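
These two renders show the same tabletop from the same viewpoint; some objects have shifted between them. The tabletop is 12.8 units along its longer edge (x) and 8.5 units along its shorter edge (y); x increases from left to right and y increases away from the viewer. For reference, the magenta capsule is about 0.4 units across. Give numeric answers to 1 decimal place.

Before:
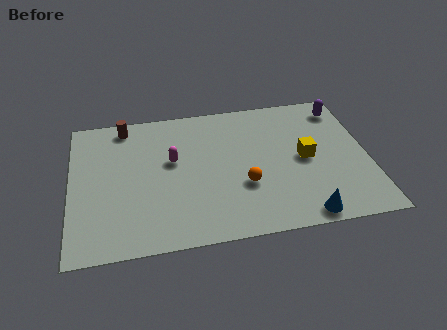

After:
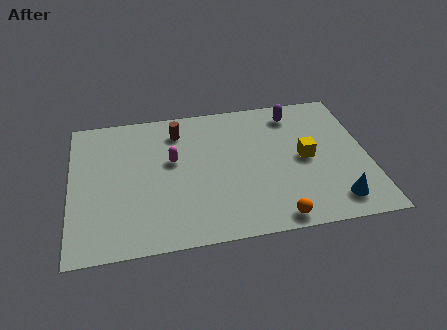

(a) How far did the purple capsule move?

2.1

The purple capsule was near (11.9, 7.1) before and (9.8, 7.1) after, so it travelled √(2.1² + 0.0²) ≈ 2.1 units.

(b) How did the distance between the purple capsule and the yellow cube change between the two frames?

-0.5

The distance was about 3.4 in the first image and 2.9 in the second, so they moved 0.5 units closer together.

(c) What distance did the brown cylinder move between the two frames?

2.4

The brown cylinder moved from about (2.4, 7.5) to (4.7, 6.8), a distance of √(2.3² + 0.7²) ≈ 2.4.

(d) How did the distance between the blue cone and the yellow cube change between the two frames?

-0.4

The distance was about 3.4 in the first image and 3.0 in the second, so they moved 0.4 units closer together.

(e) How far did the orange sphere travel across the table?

2.5

The orange sphere was near (7.4, 3.0) before and (8.6, 0.8) after, so it travelled √(1.2² + 2.2²) ≈ 2.5 units.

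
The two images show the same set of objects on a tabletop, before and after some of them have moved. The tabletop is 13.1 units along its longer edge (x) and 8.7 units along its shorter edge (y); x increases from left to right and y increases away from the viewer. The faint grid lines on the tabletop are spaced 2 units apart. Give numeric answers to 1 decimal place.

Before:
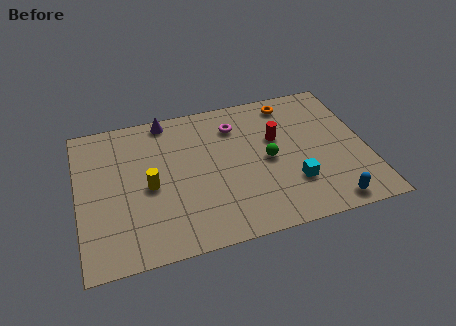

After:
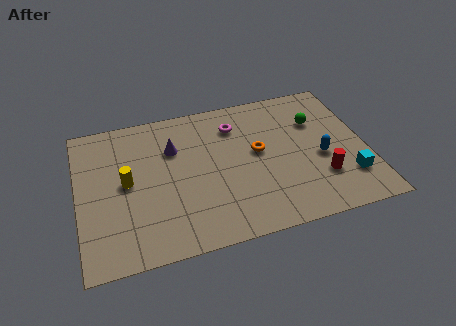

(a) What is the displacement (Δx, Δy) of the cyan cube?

(2.5, -0.3)

From the two frames, the cyan cube sits at roughly (9.6, 2.5) before and (12.1, 2.2) after.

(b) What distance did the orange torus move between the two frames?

3.2

From (9.9, 7.5) to (8.2, 4.8), the orange torus covered √(1.7² + 2.7²) ≈ 3.2 units.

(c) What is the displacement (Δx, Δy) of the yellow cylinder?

(-1.0, 0.5)

From the two frames, the yellow cylinder sits at roughly (3.2, 4.0) before and (2.2, 4.5) after.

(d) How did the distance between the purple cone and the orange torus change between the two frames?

-1.7

The distance was about 5.7 in the first image and 4.0 in the second, so they moved 1.7 units closer together.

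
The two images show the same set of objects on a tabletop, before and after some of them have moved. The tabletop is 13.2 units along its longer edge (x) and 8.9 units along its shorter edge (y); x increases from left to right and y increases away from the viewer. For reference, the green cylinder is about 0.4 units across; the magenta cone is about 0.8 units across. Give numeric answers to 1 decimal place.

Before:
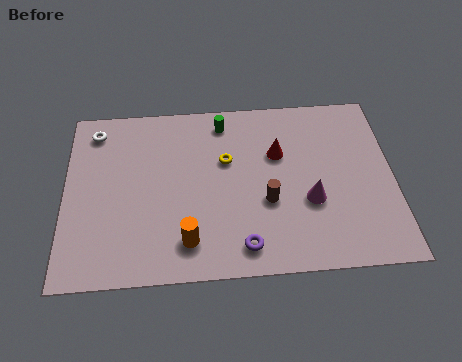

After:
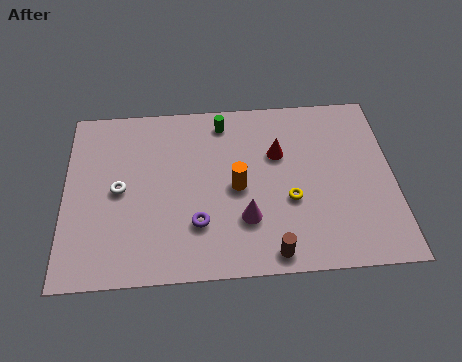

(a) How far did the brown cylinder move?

2.5

The brown cylinder was near (8.1, 3.4) before and (8.2, 0.9) after, so it travelled √(0.1² + 2.5²) ≈ 2.5 units.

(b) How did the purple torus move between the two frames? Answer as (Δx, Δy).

(-1.8, 1.2)

The purple torus started near (7.1, 1.3) and ended near (5.3, 2.5).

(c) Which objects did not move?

the red cone and the green cylinder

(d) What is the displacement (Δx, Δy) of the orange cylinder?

(2.0, 2.5)

The orange cylinder was at about (4.9, 1.7) and moved to about (6.9, 4.2).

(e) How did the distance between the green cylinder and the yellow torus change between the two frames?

+2.9

The distance was about 2.0 in the first image and 4.9 in the second, so they moved 2.9 units further apart.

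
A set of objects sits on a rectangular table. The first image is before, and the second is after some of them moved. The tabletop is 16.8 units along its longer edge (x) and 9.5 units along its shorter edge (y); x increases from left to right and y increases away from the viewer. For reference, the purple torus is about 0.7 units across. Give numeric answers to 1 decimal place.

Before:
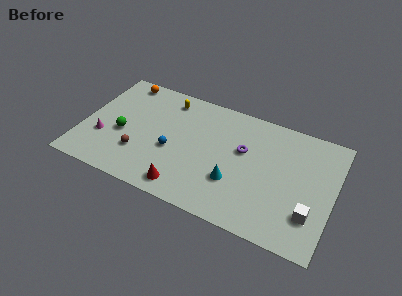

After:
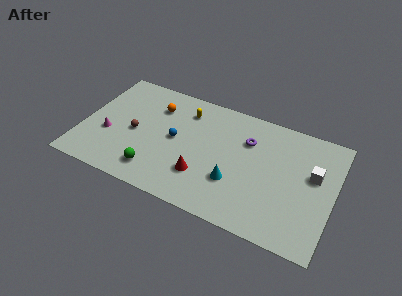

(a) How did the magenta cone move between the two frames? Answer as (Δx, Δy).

(0.3, 0.4)

From the two frames, the magenta cone sits at roughly (1.5, 3.2) before and (1.8, 3.6) after.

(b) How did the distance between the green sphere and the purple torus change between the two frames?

-0.7

The distance was about 8.2 in the first image and 7.5 in the second, so they moved 0.7 units closer together.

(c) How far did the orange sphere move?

2.9

From (2.1, 8.5) to (4.6, 7.1), the orange sphere covered √(2.5² + 1.4²) ≈ 2.9 units.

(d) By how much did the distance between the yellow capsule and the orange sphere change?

-1.2

The distance was about 3.2 in the first image and 2.0 in the second, so they moved 1.2 units closer together.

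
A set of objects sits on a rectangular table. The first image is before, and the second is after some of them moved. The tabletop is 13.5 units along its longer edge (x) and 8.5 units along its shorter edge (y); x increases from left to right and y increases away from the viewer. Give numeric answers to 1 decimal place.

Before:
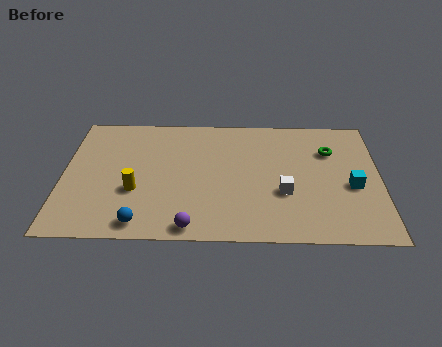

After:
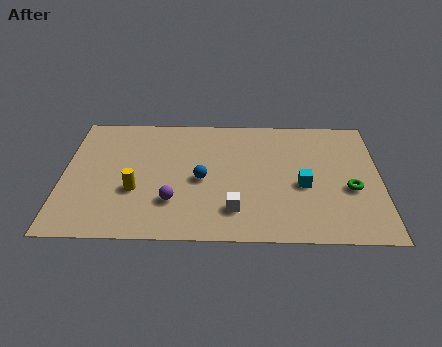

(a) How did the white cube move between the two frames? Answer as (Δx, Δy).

(-2.1, -1.2)

The white cube started near (9.4, 3.1) and ended near (7.3, 1.9).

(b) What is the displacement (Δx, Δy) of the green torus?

(0.8, -2.6)

From the two frames, the green torus sits at roughly (11.4, 6.0) before and (12.2, 3.4) after.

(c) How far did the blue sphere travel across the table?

3.8

From (3.4, 1.0) to (5.9, 3.9), the blue sphere covered √(2.5² + 2.9²) ≈ 3.8 units.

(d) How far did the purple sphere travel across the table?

1.8

From (5.5, 0.8) to (4.7, 2.4), the purple sphere covered √(0.8² + 1.6²) ≈ 1.8 units.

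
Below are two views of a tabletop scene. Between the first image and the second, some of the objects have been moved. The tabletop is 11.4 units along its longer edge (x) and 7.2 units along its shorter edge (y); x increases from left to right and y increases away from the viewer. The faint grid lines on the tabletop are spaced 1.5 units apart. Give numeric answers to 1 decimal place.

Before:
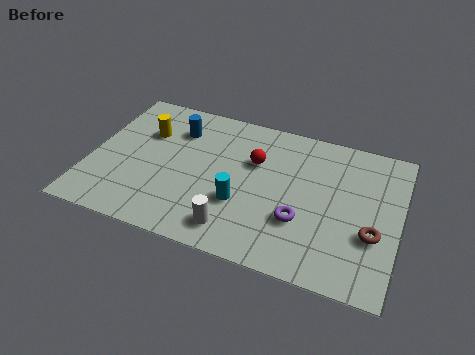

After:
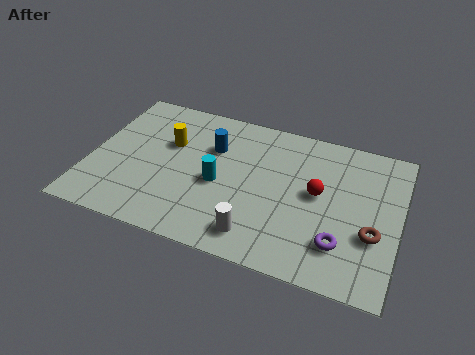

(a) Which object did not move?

the brown torus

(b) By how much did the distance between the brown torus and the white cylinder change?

-0.8

Before: roughly 5.1 units apart; after: 4.3. That's 0.8 units closer together.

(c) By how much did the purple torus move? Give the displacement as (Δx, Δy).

(1.5, -0.6)

The purple torus was at about (7.9, 2.4) and moved to about (9.4, 1.8).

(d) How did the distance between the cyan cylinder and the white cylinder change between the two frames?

+1.3

They were about 1.3 units apart before and 2.6 after — 1.3 units further apart.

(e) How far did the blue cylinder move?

1.5

The blue cylinder was near (3.0, 5.4) before and (4.4, 4.9) after, so it travelled √(1.4² + 0.5²) ≈ 1.5 units.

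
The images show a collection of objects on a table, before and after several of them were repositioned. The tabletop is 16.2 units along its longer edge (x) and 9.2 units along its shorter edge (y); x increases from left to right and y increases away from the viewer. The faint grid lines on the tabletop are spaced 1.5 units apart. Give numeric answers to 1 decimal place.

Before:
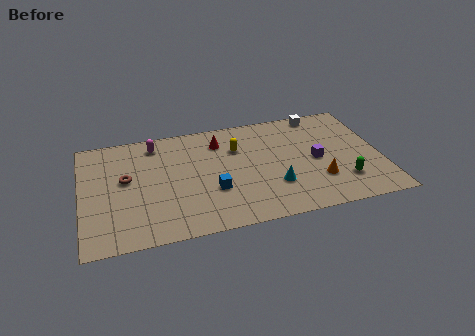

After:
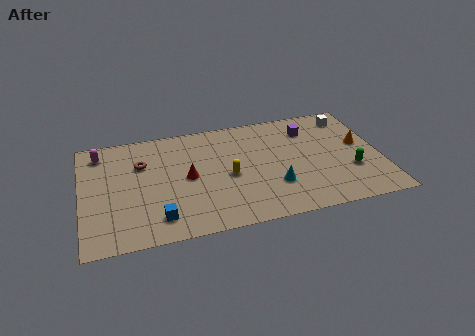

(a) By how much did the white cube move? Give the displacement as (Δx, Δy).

(1.6, -0.6)

The white cube was at about (13.2, 8.3) and moved to about (14.8, 7.7).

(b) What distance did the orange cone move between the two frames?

3.5

From (12.7, 2.7) to (15.2, 5.2), the orange cone covered √(2.5² + 2.5²) ≈ 3.5 units.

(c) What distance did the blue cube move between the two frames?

3.4

From (7.0, 3.2) to (4.0, 1.7), the blue cube covered √(3.0² + 1.5²) ≈ 3.4 units.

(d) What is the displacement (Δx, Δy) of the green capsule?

(0.5, 0.8)

The green capsule was at about (14.0, 2.3) and moved to about (14.5, 3.1).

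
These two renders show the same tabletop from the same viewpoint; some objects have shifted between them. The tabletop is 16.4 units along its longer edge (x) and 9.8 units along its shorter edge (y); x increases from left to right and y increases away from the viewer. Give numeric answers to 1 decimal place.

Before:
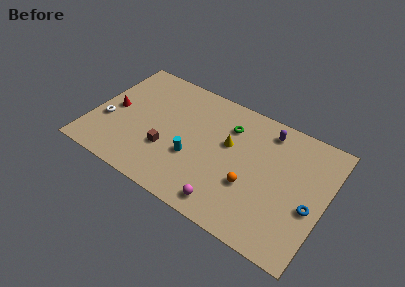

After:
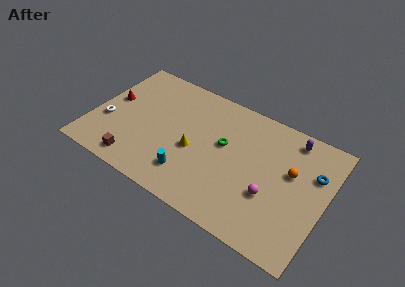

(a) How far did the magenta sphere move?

3.5

The magenta sphere moved from about (10.1, 1.3) to (12.8, 3.5), a distance of √(2.7² + 2.2²) ≈ 3.5.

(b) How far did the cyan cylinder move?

1.4

From (7.3, 3.6) to (7.3, 2.2), the cyan cylinder covered √(0.0² + 1.4²) ≈ 1.4 units.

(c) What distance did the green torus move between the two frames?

1.6

The green torus moved from about (9.3, 7.3) to (9.2, 5.7), a distance of √(0.1² + 1.6²) ≈ 1.6.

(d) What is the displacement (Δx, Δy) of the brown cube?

(-1.9, -2.0)

From the two frames, the brown cube sits at roughly (5.5, 3.3) before and (3.6, 1.3) after.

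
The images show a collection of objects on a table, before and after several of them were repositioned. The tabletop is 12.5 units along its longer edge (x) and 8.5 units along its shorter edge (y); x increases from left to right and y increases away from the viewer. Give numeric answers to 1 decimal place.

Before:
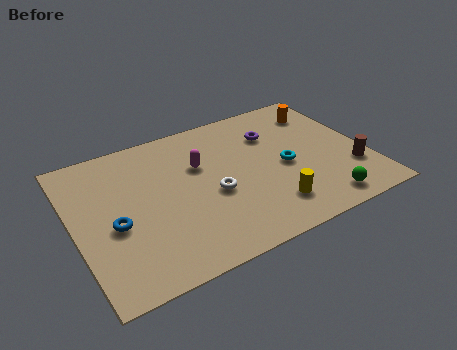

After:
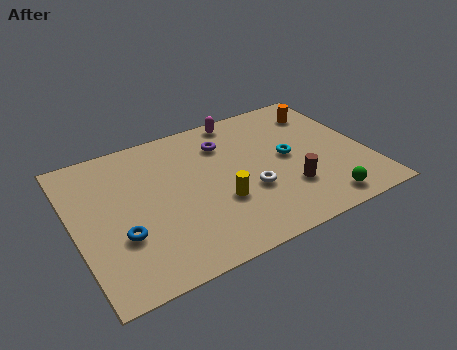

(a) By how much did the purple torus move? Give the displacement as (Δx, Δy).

(-2.1, 0.3)

The purple torus started near (8.8, 6.1) and ended near (6.7, 6.4).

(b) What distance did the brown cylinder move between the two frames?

2.8

The brown cylinder was near (11.7, 2.5) before and (8.9, 2.5) after, so it travelled √(2.8² + 0.0²) ≈ 2.8 units.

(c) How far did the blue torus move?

0.7

From (1.6, 3.6) to (1.8, 2.9), the blue torus covered √(0.2² + 0.7²) ≈ 0.7 units.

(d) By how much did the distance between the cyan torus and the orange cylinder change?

-0.5

The distance was about 3.5 in the first image and 3.0 in the second, so they moved 0.5 units closer together.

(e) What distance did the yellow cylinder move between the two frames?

2.3

The yellow cylinder moved from about (8.0, 1.8) to (6.0, 3.0), a distance of √(2.0² + 1.2²) ≈ 2.3.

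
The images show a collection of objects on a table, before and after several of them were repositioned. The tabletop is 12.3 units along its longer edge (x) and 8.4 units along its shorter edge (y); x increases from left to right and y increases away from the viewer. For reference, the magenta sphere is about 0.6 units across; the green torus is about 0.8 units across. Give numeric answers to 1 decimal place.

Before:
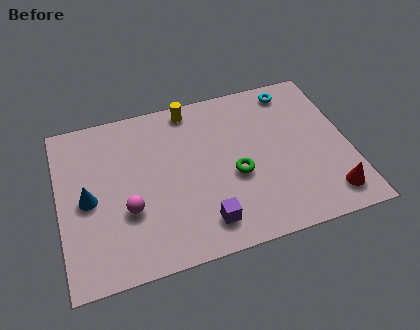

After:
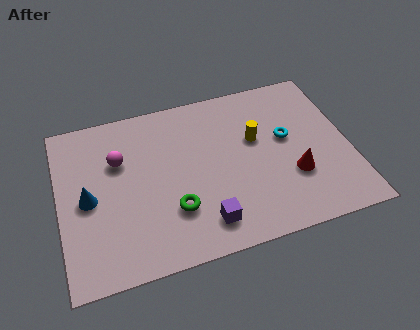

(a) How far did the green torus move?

2.9

The green torus moved from about (7.4, 3.5) to (4.7, 2.5), a distance of √(2.7² + 1.0²) ≈ 2.9.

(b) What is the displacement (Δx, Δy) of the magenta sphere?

(-0.2, 2.6)

The magenta sphere was at about (2.8, 3.0) and moved to about (2.6, 5.6).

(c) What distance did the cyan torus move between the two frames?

2.5

The cyan torus was near (10.2, 7.3) before and (9.7, 4.8) after, so it travelled √(0.5² + 2.5²) ≈ 2.5 units.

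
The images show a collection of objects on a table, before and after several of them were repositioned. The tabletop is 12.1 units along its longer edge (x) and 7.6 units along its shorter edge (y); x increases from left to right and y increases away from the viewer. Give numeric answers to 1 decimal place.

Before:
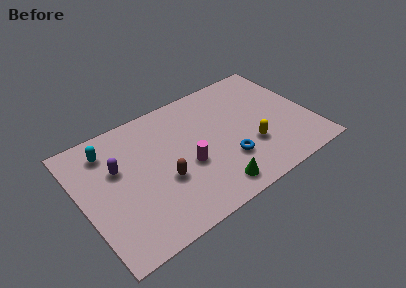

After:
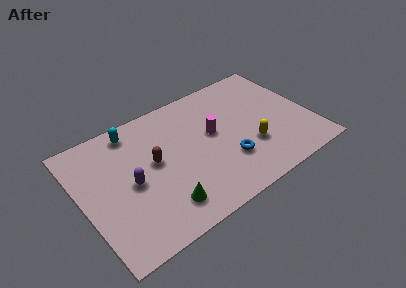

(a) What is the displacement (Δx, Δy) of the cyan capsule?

(1.4, 0.5)

From the two frames, the cyan capsule sits at roughly (1.7, 6.1) before and (3.1, 6.6) after.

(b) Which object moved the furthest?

the green cone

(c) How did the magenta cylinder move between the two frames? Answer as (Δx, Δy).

(1.6, 1.2)

The magenta cylinder started near (5.4, 3.1) and ended near (7.0, 4.3).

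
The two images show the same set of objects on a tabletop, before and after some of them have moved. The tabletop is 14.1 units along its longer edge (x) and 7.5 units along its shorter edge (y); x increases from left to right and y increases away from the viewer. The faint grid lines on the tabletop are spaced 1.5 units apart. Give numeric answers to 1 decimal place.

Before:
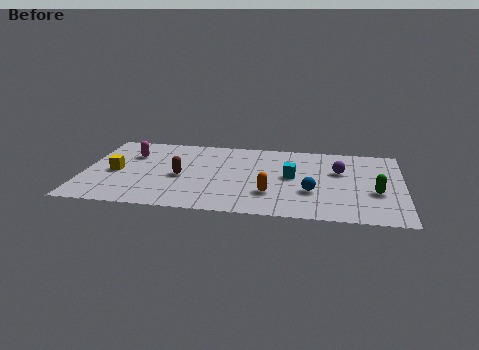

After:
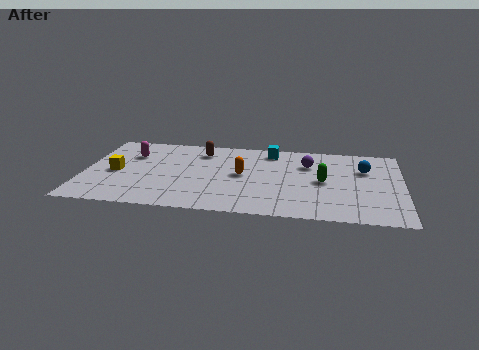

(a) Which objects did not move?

the yellow cube and the magenta capsule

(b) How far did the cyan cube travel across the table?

2.6

The cyan cube was near (9.2, 4.0) before and (8.2, 6.4) after, so it travelled √(1.0² + 2.4²) ≈ 2.6 units.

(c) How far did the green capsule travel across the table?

2.4

From (12.9, 2.9) to (10.6, 3.7), the green capsule covered √(2.3² + 0.8²) ≈ 2.4 units.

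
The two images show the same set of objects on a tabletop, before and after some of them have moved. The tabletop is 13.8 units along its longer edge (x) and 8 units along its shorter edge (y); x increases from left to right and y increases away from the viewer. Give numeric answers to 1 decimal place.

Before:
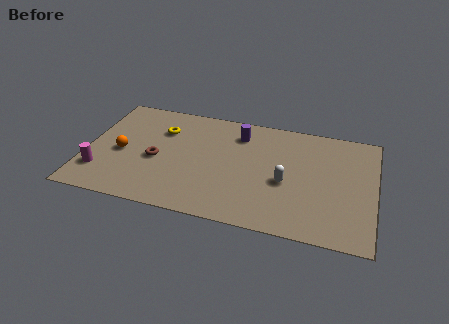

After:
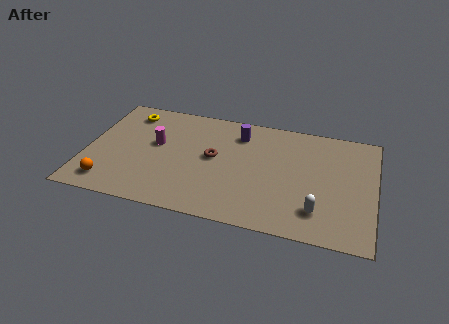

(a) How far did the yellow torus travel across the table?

1.9

From (3.5, 5.7) to (1.8, 6.6), the yellow torus covered √(1.7² + 0.9²) ≈ 1.9 units.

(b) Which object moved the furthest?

the magenta cylinder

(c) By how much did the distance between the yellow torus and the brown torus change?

+2.7

They were about 2.2 units apart before and 4.9 after — 2.7 units further apart.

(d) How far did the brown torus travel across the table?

2.8

The brown torus was near (3.4, 3.5) before and (6.1, 4.3) after, so it travelled √(2.7² + 0.8²) ≈ 2.8 units.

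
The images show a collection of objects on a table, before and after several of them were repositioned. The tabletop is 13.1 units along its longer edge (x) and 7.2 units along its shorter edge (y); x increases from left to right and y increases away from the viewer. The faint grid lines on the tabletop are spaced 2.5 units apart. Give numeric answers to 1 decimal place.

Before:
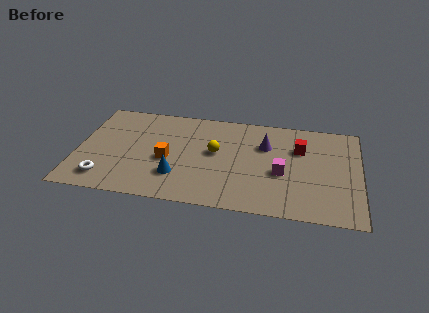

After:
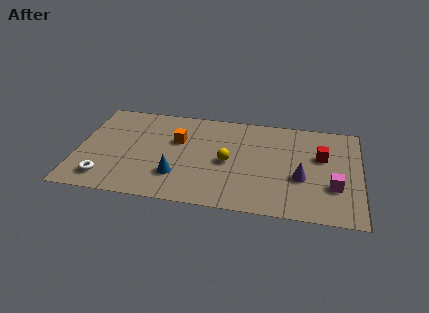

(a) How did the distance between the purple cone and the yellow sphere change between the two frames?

+1.0

They were about 2.5 units apart before and 3.5 after — 1.0 units further apart.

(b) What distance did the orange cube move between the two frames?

1.6

The orange cube was near (4.2, 3.1) before and (4.6, 4.6) after, so it travelled √(0.4² + 1.5²) ≈ 1.6 units.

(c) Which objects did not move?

the white torus and the blue cone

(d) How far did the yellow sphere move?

0.8

The yellow sphere was near (6.4, 4.0) before and (7.0, 3.4) after, so it travelled √(0.6² + 0.6²) ≈ 0.8 units.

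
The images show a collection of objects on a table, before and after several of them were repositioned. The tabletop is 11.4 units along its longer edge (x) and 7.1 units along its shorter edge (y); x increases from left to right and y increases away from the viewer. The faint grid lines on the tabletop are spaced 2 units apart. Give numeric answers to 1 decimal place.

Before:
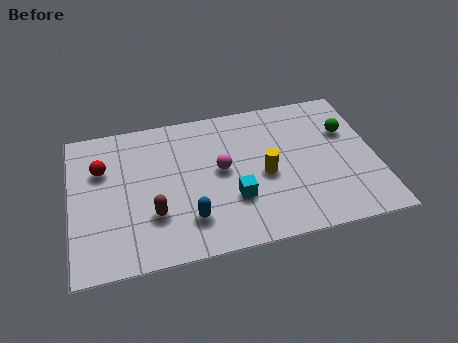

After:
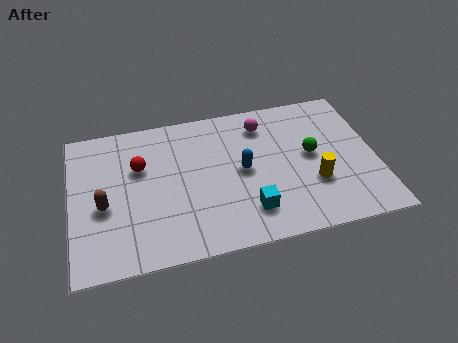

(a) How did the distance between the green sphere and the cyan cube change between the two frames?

-1.7

The distance was about 5.0 in the first image and 3.3 in the second, so they moved 1.7 units closer together.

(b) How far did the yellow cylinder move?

2.0

The yellow cylinder was near (7.2, 3.2) before and (9.0, 2.4) after, so it travelled √(1.8² + 0.8²) ≈ 2.0 units.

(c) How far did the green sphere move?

1.7

The green sphere moved from about (10.4, 4.7) to (9.0, 3.8), a distance of √(1.4² + 0.9²) ≈ 1.7.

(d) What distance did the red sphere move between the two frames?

1.4

The red sphere moved from about (1.2, 4.8) to (2.6, 4.6), a distance of √(1.4² + 0.2²) ≈ 1.4.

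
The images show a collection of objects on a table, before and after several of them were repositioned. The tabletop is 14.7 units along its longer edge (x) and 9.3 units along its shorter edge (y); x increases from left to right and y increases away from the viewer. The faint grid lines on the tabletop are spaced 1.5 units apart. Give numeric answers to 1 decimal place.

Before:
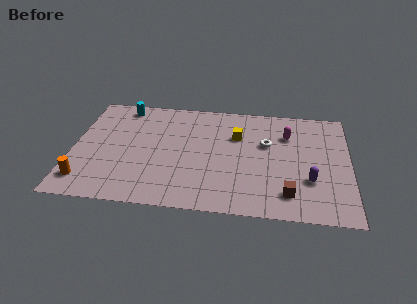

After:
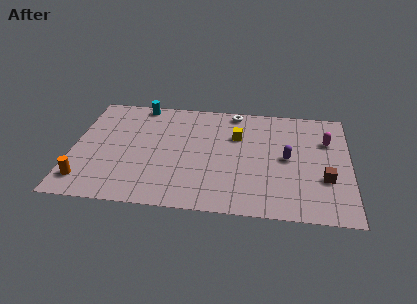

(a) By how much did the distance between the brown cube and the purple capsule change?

+0.9

The distance was about 1.6 in the first image and 2.5 in the second, so they moved 0.9 units further apart.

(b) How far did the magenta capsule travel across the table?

2.1

From (11.4, 6.7) to (13.5, 6.4), the magenta capsule covered √(2.1² + 0.3²) ≈ 2.1 units.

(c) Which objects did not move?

the orange cylinder and the yellow cube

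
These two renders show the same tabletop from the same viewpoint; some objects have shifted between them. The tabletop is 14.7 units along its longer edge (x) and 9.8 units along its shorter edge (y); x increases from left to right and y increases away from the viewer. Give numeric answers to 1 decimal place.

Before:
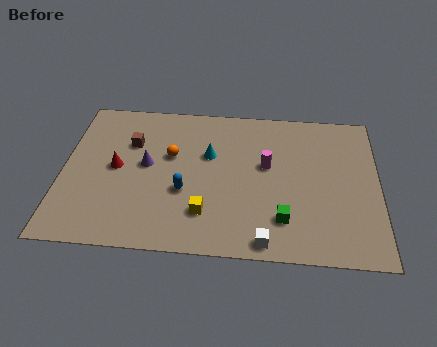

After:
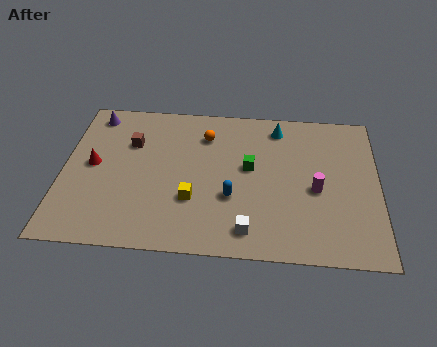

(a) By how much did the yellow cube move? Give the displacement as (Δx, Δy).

(-0.6, 0.8)

The yellow cube started near (6.7, 2.4) and ended near (6.1, 3.2).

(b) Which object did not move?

the brown cube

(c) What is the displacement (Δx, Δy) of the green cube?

(-1.6, 3.2)

The green cube started near (10.3, 2.3) and ended near (8.7, 5.5).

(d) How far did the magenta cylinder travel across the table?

2.7

The magenta cylinder moved from about (9.5, 5.7) to (11.8, 4.3), a distance of √(2.3² + 1.4²) ≈ 2.7.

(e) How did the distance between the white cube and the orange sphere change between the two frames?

-0.4

The distance was about 6.8 in the first image and 6.4 in the second, so they moved 0.4 units closer together.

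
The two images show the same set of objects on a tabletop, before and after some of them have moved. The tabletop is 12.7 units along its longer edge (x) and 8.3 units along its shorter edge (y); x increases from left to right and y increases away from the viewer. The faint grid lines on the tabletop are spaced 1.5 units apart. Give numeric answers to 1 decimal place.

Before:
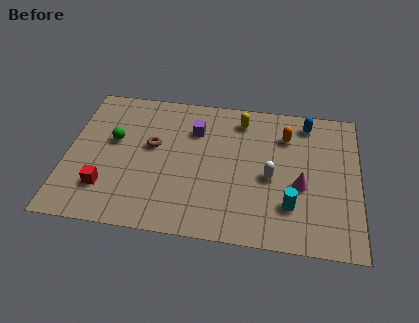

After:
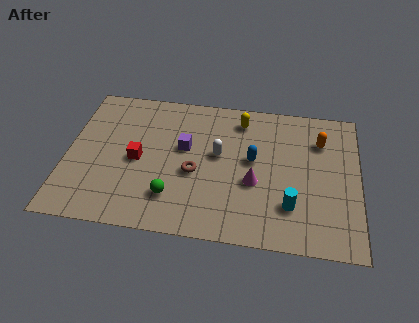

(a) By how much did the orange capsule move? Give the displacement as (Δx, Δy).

(1.5, -0.1)

The orange capsule was at about (9.5, 6.2) and moved to about (11.0, 6.1).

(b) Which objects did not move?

the cyan cylinder and the yellow capsule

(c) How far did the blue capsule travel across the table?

3.4

The blue capsule was near (10.4, 7.1) before and (8.1, 4.6) after, so it travelled √(2.3² + 2.5²) ≈ 3.4 units.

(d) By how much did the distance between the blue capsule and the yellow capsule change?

-0.5

The distance was about 2.9 in the first image and 2.4 in the second, so they moved 0.5 units closer together.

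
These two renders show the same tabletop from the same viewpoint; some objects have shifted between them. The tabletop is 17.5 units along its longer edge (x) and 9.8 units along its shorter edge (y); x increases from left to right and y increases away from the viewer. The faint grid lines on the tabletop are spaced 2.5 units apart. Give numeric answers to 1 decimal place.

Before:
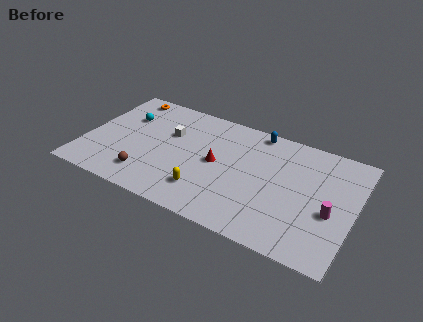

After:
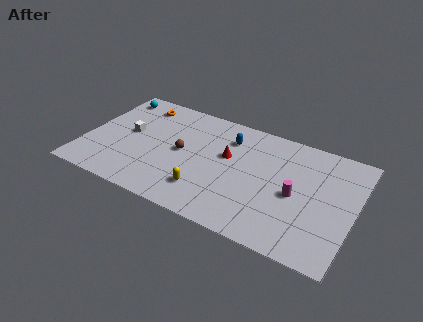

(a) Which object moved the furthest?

the brown sphere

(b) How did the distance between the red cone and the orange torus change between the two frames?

-1.0

Before: roughly 7.6 units apart; after: 6.6. That's 1.0 units closer together.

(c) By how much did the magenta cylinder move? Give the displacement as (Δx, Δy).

(-2.3, 0.5)

From the two frames, the magenta cylinder sits at roughly (16.1, 4.0) before and (13.8, 4.5) after.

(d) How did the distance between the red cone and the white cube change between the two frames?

+3.0

They were about 3.5 units apart before and 6.5 after — 3.0 units further apart.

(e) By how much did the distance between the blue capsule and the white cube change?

+0.7

They were about 6.1 units apart before and 6.8 after — 0.7 units further apart.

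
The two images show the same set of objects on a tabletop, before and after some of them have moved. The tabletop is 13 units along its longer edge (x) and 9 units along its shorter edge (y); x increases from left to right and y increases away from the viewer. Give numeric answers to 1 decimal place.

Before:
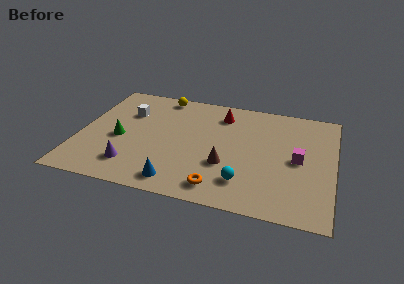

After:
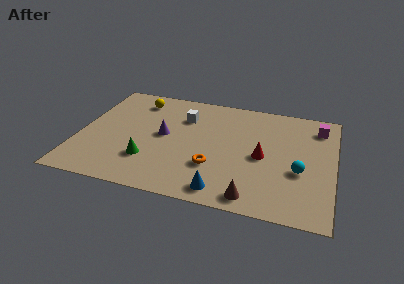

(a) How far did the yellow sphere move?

1.4

The yellow sphere was near (3.9, 8.1) before and (2.7, 7.4) after, so it travelled √(1.2² + 0.7²) ≈ 1.4 units.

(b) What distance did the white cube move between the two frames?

2.9

The white cube was near (2.3, 6.2) before and (5.2, 6.5) after, so it travelled √(2.9² + 0.3²) ≈ 2.9 units.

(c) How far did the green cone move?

2.1

The green cone moved from about (2.1, 3.9) to (3.7, 2.5), a distance of √(1.6² + 1.4²) ≈ 2.1.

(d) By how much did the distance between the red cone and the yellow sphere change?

+4.1

The distance was about 3.3 in the first image and 7.4 in the second, so they moved 4.1 units further apart.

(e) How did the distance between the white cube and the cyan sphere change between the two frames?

-0.8

They were about 7.6 units apart before and 6.8 after — 0.8 units closer together.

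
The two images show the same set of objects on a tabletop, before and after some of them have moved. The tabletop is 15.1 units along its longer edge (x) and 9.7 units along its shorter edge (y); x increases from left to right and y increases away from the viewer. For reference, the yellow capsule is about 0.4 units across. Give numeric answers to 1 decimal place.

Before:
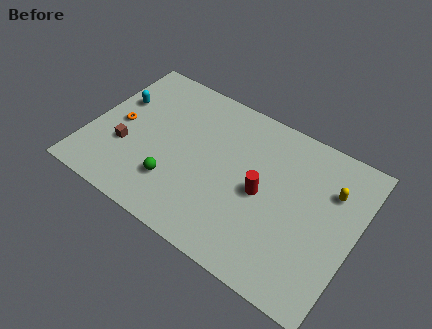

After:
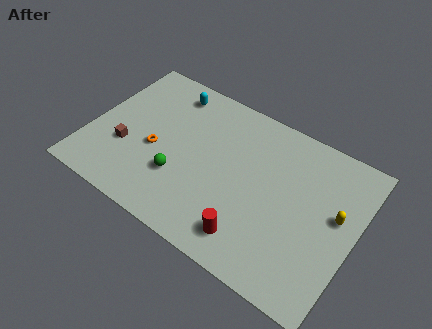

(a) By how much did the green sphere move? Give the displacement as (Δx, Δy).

(0.2, 0.5)

From the two frames, the green sphere sits at roughly (5.2, 2.6) before and (5.4, 3.1) after.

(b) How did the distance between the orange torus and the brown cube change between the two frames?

+0.3

They were about 1.4 units apart before and 1.7 after — 0.3 units further apart.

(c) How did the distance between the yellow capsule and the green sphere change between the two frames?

-0.4

They were about 9.3 units apart before and 8.9 after — 0.4 units closer together.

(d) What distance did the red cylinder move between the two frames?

2.9

The red cylinder was near (9.9, 4.6) before and (9.8, 1.7) after, so it travelled √(0.1² + 2.9²) ≈ 2.9 units.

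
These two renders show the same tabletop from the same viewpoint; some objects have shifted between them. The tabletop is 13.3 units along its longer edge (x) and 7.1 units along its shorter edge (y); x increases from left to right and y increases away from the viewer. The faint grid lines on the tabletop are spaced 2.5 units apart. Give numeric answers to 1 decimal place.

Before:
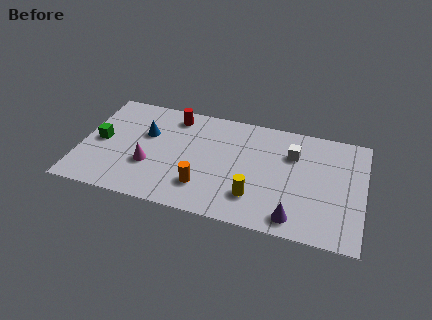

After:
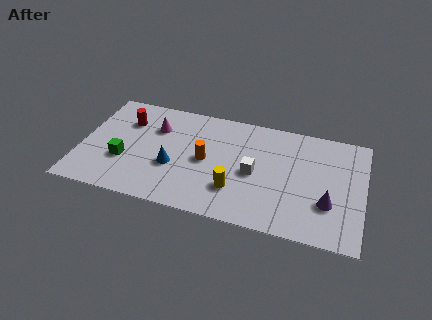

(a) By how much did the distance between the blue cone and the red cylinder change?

+1.5

The distance was about 1.9 in the first image and 3.4 in the second, so they moved 1.5 units further apart.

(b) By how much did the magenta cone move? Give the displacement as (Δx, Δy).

(0.1, 2.5)

The magenta cone was at about (3.3, 2.5) and moved to about (3.4, 5.0).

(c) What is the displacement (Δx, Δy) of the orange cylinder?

(0.0, 1.7)

The orange cylinder started near (5.9, 1.8) and ended near (5.9, 3.5).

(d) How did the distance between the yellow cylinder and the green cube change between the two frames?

-2.3

They were about 7.6 units apart before and 5.3 after — 2.3 units closer together.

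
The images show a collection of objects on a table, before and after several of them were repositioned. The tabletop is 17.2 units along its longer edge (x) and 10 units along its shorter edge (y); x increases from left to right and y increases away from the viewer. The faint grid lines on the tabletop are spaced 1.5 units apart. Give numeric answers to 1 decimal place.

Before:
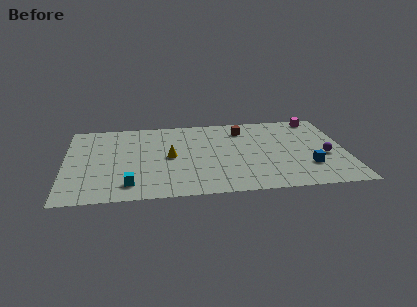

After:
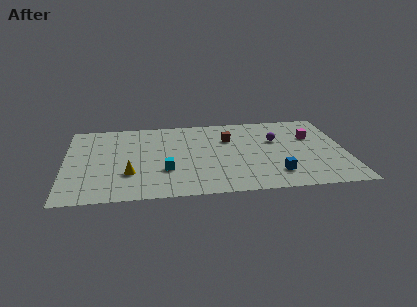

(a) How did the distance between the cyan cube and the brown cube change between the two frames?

-4.0

They were about 9.4 units apart before and 5.4 after — 4.0 units closer together.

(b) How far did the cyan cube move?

2.7

From (3.9, 1.8) to (6.1, 3.3), the cyan cube covered √(2.2² + 1.5²) ≈ 2.7 units.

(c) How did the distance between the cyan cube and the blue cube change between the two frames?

-4.2

The distance was about 11.0 in the first image and 6.8 in the second, so they moved 4.2 units closer together.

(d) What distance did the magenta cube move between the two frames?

2.5

From (15.7, 9.0) to (15.2, 6.6), the magenta cube covered √(0.5² + 2.4²) ≈ 2.5 units.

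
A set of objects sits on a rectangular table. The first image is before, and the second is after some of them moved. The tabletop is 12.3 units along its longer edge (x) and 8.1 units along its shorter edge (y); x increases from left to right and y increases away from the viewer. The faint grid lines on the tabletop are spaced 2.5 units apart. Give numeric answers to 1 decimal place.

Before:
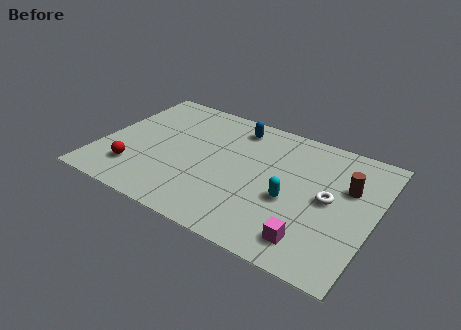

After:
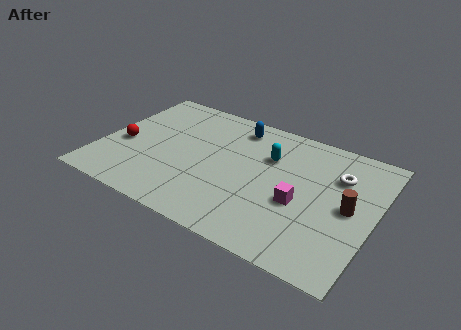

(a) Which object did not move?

the blue capsule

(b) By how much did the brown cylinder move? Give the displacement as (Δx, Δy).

(0.2, -1.2)

The brown cylinder started near (11.0, 5.2) and ended near (11.2, 4.0).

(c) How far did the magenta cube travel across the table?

2.1

The magenta cube moved from about (9.9, 1.4) to (9.1, 3.3), a distance of √(0.8² + 1.9²) ≈ 2.1.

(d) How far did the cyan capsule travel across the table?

2.6

The cyan capsule was near (8.7, 3.3) before and (7.4, 5.5) after, so it travelled √(1.3² + 2.2²) ≈ 2.6 units.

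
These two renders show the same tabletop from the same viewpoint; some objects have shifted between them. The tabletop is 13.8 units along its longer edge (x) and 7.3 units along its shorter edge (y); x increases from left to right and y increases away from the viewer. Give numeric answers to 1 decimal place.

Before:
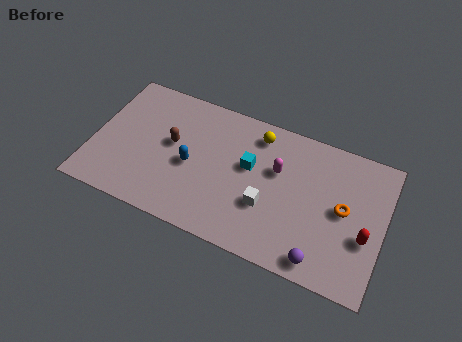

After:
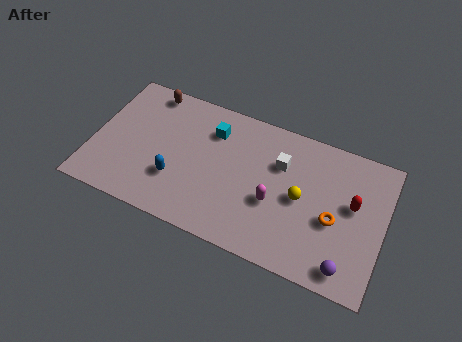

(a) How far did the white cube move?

2.4

The white cube was near (8.4, 2.6) before and (8.8, 5.0) after, so it travelled √(0.4² + 2.4²) ≈ 2.4 units.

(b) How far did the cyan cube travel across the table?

2.2

The cyan cube moved from about (7.4, 4.3) to (5.5, 5.5), a distance of √(1.9² + 1.2²) ≈ 2.2.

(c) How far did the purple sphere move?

1.2

The purple sphere was near (11.1, 0.9) before and (12.3, 1.0) after, so it travelled √(1.2² + 0.1²) ≈ 1.2 units.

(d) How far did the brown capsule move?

2.8

The brown capsule was near (3.7, 4.1) before and (2.3, 6.5) after, so it travelled √(1.4² + 2.4²) ≈ 2.8 units.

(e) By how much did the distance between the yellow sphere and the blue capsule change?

+1.9

Before: roughly 4.0 units apart; after: 5.9. That's 1.9 units further apart.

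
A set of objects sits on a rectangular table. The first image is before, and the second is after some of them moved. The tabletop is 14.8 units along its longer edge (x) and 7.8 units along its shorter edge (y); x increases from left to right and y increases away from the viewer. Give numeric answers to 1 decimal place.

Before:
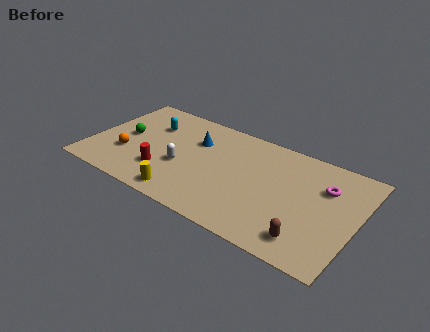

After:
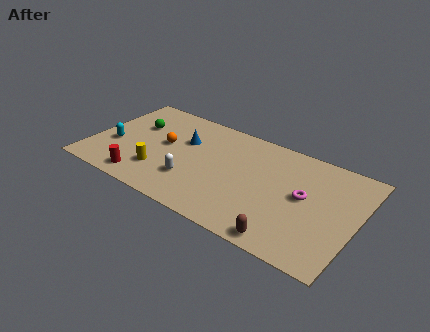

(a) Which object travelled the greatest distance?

the cyan capsule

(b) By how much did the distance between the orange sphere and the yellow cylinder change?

-1.7

Before: roughly 3.9 units apart; after: 2.2. That's 1.7 units closer together.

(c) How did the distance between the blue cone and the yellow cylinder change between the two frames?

-1.3

Before: roughly 4.4 units apart; after: 3.1. That's 1.3 units closer together.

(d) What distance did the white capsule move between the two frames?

1.1

The white capsule was near (5.2, 3.1) before and (5.9, 2.3) after, so it travelled √(0.7² + 0.8²) ≈ 1.1 units.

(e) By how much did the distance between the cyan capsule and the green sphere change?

+0.4

They were about 1.9 units apart before and 2.3 after — 0.4 units further apart.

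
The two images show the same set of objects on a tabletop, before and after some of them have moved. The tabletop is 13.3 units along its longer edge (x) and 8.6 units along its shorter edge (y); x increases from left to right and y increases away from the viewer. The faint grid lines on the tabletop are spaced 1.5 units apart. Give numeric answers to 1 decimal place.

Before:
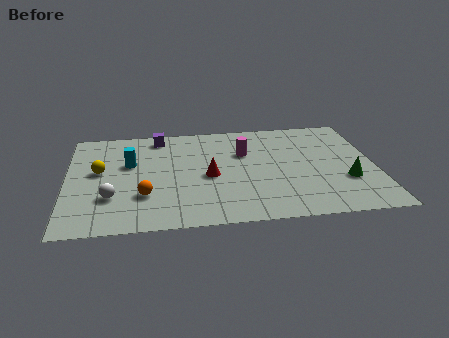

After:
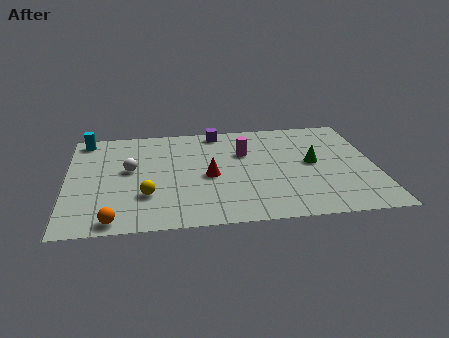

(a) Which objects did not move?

the red cone and the magenta cylinder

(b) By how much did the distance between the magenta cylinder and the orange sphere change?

+2.1

They were about 5.4 units apart before and 7.5 after — 2.1 units further apart.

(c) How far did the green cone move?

2.1

The green cone moved from about (12.0, 2.9) to (10.6, 4.5), a distance of √(1.4² + 1.6²) ≈ 2.1.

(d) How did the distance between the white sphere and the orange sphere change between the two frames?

+2.7

The distance was about 1.4 in the first image and 4.1 in the second, so they moved 2.7 units further apart.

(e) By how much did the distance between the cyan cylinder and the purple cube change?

+3.2

They were about 2.6 units apart before and 5.8 after — 3.2 units further apart.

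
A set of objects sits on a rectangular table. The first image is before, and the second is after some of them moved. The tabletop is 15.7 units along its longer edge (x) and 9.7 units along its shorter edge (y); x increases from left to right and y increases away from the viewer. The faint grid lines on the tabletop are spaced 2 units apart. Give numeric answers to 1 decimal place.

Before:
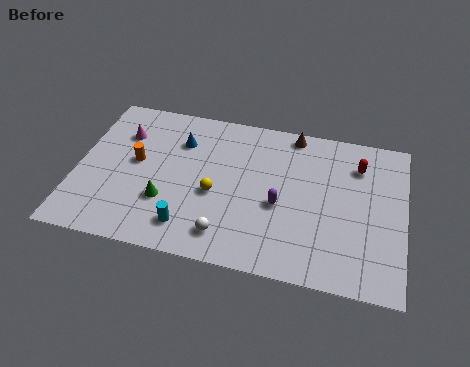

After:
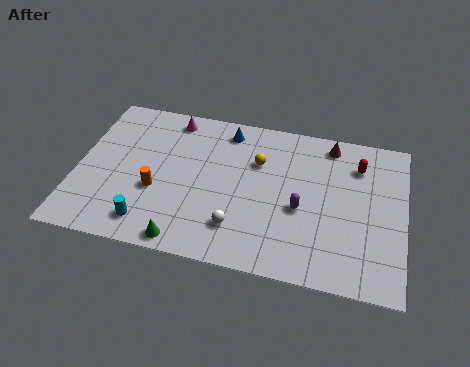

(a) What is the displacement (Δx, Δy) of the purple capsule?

(1.0, 0.0)

The purple capsule started near (9.8, 4.1) and ended near (10.8, 4.1).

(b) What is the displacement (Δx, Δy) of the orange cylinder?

(1.1, -1.6)

The orange cylinder was at about (2.8, 5.3) and moved to about (3.9, 3.7).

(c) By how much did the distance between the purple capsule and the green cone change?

+0.7

The distance was about 5.5 in the first image and 6.2 in the second, so they moved 0.7 units further apart.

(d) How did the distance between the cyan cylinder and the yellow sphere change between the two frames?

+4.5

Before: roughly 2.5 units apart; after: 7.0. That's 4.5 units further apart.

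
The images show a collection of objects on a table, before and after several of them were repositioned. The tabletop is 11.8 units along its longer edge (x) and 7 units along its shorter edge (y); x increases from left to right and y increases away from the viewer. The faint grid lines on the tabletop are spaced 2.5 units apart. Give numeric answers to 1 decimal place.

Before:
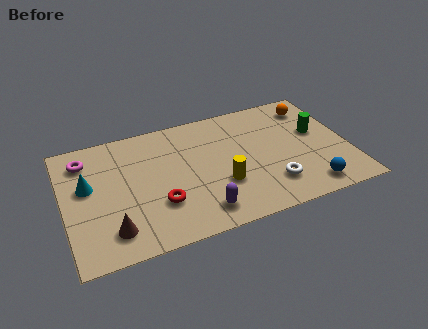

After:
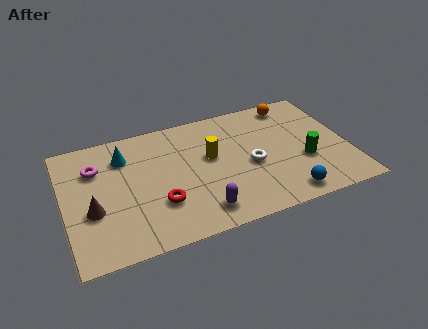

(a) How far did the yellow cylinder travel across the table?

1.7

The yellow cylinder was near (6.4, 2.4) before and (6.1, 4.1) after, so it travelled √(0.3² + 1.7²) ≈ 1.7 units.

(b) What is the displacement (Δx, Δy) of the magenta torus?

(0.4, -0.6)

From the two frames, the magenta torus sits at roughly (1.0, 5.6) before and (1.4, 5.0) after.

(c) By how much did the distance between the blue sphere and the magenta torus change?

-1.5

The distance was about 10.0 in the first image and 8.5 in the second, so they moved 1.5 units closer together.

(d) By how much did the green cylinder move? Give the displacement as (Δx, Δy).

(-0.7, -1.5)

From the two frames, the green cylinder sits at roughly (10.6, 4.1) before and (9.9, 2.6) after.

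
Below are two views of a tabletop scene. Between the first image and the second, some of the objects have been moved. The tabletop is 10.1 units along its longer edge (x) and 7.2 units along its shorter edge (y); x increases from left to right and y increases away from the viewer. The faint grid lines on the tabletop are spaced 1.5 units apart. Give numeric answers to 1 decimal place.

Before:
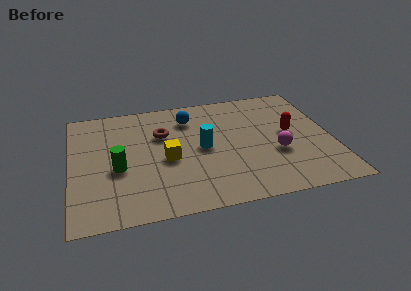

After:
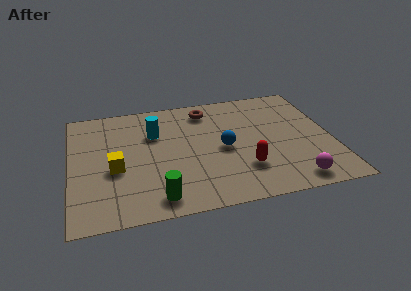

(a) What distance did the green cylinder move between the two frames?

2.4

The green cylinder was near (1.8, 3.0) before and (3.2, 1.0) after, so it travelled √(1.4² + 2.0²) ≈ 2.4 units.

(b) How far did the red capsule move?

2.6

The red capsule moved from about (8.5, 3.8) to (6.6, 2.0), a distance of √(1.9² + 1.8²) ≈ 2.6.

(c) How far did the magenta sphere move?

1.9

From (7.9, 2.7) to (8.4, 0.9), the magenta sphere covered √(0.5² + 1.8²) ≈ 1.9 units.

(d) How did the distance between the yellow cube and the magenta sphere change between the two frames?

+2.8

Before: roughly 4.2 units apart; after: 7.0. That's 2.8 units further apart.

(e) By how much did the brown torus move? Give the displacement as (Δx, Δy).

(1.8, 1.2)

The brown torus was at about (3.6, 4.8) and moved to about (5.4, 6.0).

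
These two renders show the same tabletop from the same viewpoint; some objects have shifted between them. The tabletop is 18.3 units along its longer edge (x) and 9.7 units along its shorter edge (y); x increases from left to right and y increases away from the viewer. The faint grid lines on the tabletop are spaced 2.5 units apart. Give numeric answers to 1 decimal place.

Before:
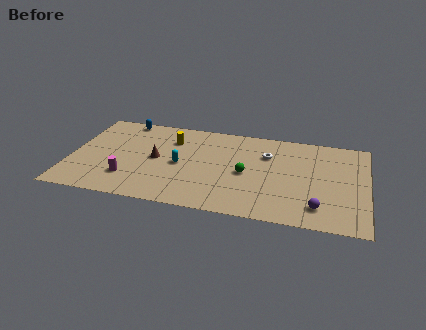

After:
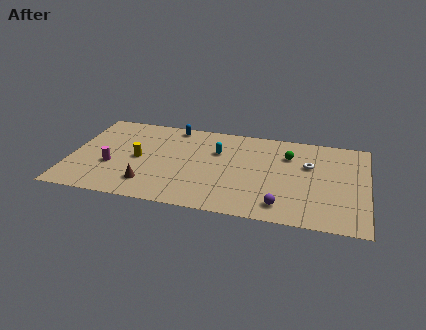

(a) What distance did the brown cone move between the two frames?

2.8

From (5.3, 4.9) to (5.0, 2.1), the brown cone covered √(0.3² + 2.8²) ≈ 2.8 units.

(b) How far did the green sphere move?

3.5

The green sphere was near (10.9, 4.5) before and (13.4, 7.0) after, so it travelled √(2.5² + 2.5²) ≈ 3.5 units.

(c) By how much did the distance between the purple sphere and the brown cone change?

-2.3

They were about 10.5 units apart before and 8.2 after — 2.3 units closer together.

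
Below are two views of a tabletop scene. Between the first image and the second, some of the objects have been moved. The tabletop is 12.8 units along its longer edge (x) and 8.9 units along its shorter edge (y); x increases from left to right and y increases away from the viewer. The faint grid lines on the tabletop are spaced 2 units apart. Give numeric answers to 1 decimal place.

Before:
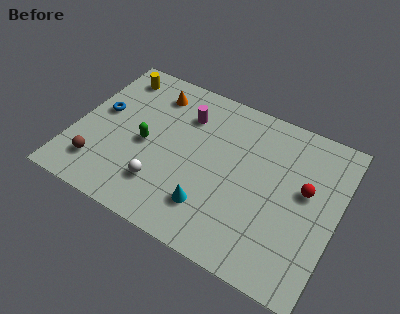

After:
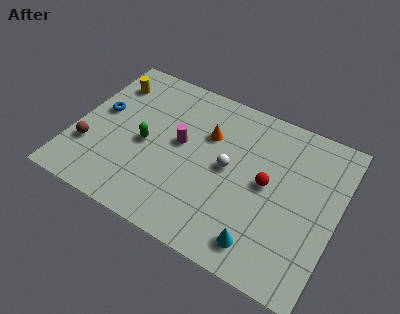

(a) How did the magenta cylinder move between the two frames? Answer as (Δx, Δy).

(0.0, -1.7)

The magenta cylinder started near (5.1, 6.6) and ended near (5.1, 4.9).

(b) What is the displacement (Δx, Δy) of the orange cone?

(2.9, -1.2)

The orange cone started near (3.4, 7.2) and ended near (6.3, 6.0).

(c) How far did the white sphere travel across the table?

3.8

The white sphere moved from about (4.6, 2.2) to (7.5, 4.6), a distance of √(2.9² + 2.4²) ≈ 3.8.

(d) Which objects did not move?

the green capsule and the blue torus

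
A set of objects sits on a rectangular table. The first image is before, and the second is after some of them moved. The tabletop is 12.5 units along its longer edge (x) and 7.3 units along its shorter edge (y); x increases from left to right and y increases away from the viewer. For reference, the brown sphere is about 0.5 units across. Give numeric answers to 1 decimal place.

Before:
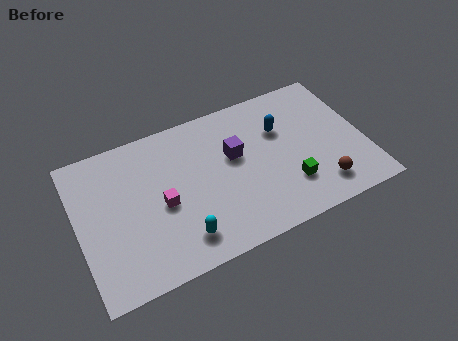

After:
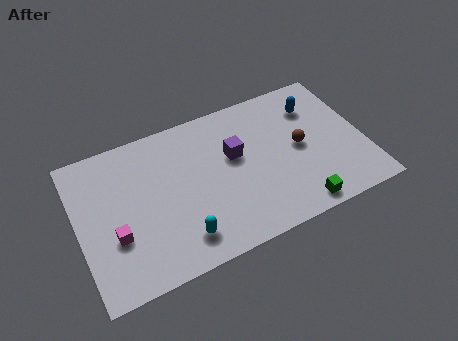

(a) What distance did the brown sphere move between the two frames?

2.4

The brown sphere was near (10.3, 1.4) before and (9.7, 3.7) after, so it travelled √(0.6² + 2.3²) ≈ 2.4 units.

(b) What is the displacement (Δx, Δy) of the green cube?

(0.2, -1.2)

The green cube started near (9.0, 2.0) and ended near (9.2, 0.8).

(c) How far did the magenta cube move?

2.2

From (3.6, 3.3) to (1.5, 2.6), the magenta cube covered √(2.1² + 0.7²) ≈ 2.2 units.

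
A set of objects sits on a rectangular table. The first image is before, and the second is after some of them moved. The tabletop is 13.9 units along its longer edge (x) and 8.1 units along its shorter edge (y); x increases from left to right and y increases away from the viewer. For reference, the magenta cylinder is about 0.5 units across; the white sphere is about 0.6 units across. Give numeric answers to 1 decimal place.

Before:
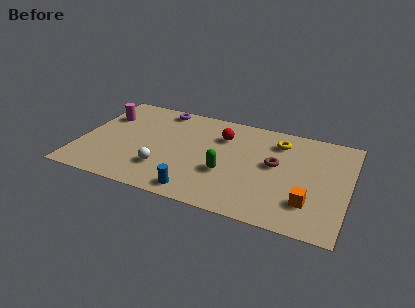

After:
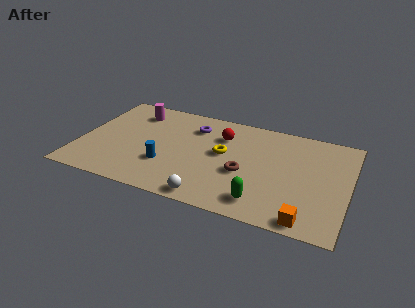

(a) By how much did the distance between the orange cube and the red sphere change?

+0.9

They were about 6.1 units apart before and 7.0 after — 0.9 units further apart.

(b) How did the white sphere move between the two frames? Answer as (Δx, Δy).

(2.6, -1.4)

The white sphere was at about (4.5, 2.2) and moved to about (7.1, 0.8).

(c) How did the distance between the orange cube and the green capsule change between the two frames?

-2.0

The distance was about 4.4 in the first image and 2.4 in the second, so they moved 2.0 units closer together.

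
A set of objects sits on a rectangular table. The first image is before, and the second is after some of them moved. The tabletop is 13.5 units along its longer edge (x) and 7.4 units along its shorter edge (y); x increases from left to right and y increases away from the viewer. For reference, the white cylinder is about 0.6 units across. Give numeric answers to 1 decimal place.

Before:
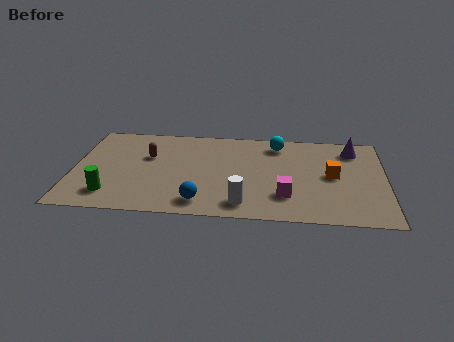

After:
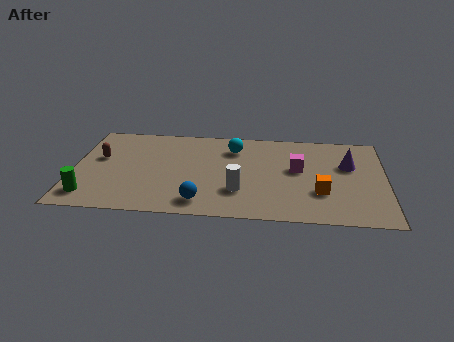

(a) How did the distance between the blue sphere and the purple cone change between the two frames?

-0.9

Before: roughly 8.1 units apart; after: 7.2. That's 0.9 units closer together.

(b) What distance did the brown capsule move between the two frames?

2.1

The brown capsule moved from about (3.2, 4.7) to (1.1, 4.4), a distance of √(2.1² + 0.3²) ≈ 2.1.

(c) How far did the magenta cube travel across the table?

2.3

From (9.2, 2.0) to (9.7, 4.2), the magenta cube covered √(0.5² + 2.2²) ≈ 2.3 units.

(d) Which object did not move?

the blue sphere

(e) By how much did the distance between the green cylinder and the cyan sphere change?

-1.0

The distance was about 8.5 in the first image and 7.5 in the second, so they moved 1.0 units closer together.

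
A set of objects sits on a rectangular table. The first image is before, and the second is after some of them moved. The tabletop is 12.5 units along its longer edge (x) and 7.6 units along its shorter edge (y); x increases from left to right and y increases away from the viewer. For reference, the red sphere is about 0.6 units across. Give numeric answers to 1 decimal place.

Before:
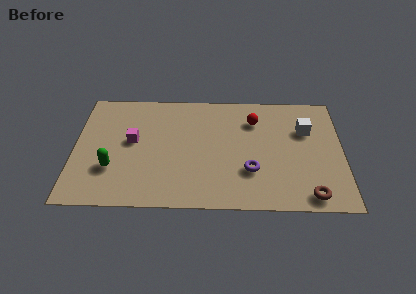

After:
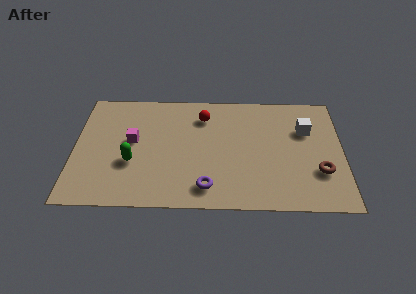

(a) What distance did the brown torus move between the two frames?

1.6

From (10.9, 0.9) to (11.4, 2.4), the brown torus covered √(0.5² + 1.5²) ≈ 1.6 units.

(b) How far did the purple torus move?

2.3

From (8.2, 2.4) to (6.2, 1.3), the purple torus covered √(2.0² + 1.1²) ≈ 2.3 units.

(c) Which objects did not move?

the white cube and the magenta cube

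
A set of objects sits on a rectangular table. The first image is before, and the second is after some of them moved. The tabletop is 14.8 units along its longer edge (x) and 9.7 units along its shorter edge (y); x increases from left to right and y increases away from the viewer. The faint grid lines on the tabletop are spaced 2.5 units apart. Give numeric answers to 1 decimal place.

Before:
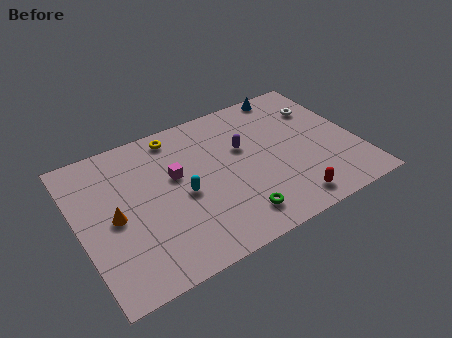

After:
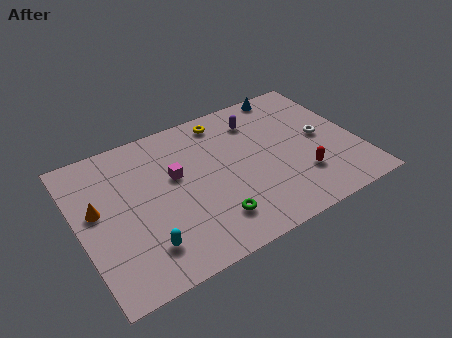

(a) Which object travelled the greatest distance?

the cyan capsule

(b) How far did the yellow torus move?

2.6

The yellow torus moved from about (5.6, 8.5) to (8.2, 8.4), a distance of √(2.6² + 0.1²) ≈ 2.6.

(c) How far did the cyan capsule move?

3.3

The cyan capsule was near (5.4, 4.4) before and (3.0, 2.1) after, so it travelled √(2.4² + 2.3²) ≈ 3.3 units.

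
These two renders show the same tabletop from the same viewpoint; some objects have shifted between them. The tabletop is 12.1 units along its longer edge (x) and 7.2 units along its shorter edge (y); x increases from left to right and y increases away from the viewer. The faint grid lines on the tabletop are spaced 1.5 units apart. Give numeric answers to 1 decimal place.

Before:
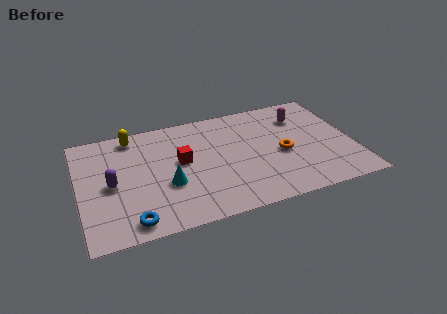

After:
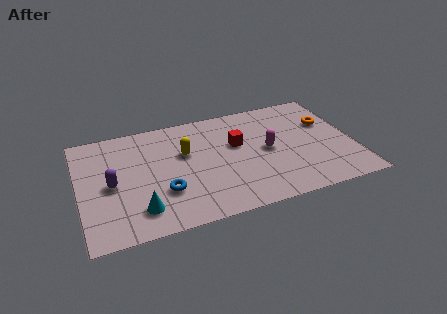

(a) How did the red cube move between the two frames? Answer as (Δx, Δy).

(2.5, 0.4)

The red cube was at about (4.5, 4.0) and moved to about (7.0, 4.4).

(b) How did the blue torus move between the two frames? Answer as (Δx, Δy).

(1.5, 1.4)

The blue torus was at about (2.1, 0.9) and moved to about (3.6, 2.3).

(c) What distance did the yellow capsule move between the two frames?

2.8

From (2.5, 6.3) to (4.7, 4.5), the yellow capsule covered √(2.2² + 1.8²) ≈ 2.8 units.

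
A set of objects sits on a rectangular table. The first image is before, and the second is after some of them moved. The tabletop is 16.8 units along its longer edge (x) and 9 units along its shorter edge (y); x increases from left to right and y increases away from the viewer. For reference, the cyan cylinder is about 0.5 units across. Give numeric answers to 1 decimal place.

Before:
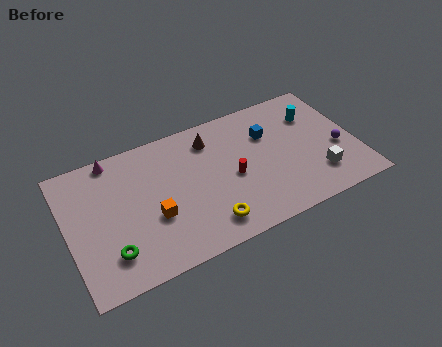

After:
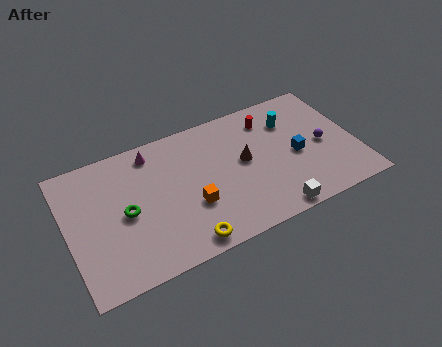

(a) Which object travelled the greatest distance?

the red cylinder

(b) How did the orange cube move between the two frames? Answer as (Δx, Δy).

(2.2, -0.2)

The orange cube started near (4.8, 3.4) and ended near (7.0, 3.2).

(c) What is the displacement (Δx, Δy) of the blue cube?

(1.4, -2.1)

The blue cube was at about (11.9, 6.2) and moved to about (13.3, 4.1).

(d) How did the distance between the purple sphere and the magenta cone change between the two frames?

-3.2

They were about 13.5 units apart before and 10.3 after — 3.2 units closer together.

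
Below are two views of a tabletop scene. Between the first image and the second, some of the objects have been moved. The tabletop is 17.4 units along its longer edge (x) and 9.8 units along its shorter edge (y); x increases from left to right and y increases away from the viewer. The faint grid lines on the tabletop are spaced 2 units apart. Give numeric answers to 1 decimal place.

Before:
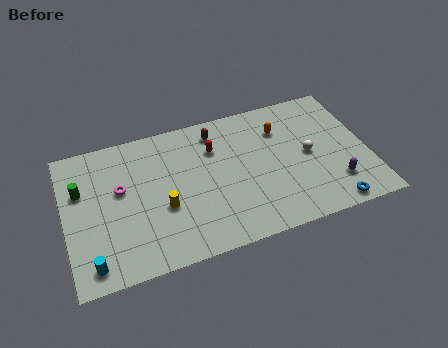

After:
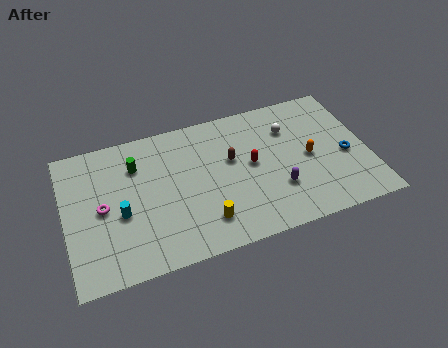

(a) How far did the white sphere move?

2.4

From (14.0, 4.9) to (13.1, 7.1), the white sphere covered √(0.9² + 2.2²) ≈ 2.4 units.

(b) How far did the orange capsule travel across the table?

2.9

The orange capsule moved from about (12.6, 7.2) to (14.0, 4.7), a distance of √(1.4² + 2.5²) ≈ 2.9.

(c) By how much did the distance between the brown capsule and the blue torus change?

-2.7

They were about 9.4 units apart before and 6.7 after — 2.7 units closer together.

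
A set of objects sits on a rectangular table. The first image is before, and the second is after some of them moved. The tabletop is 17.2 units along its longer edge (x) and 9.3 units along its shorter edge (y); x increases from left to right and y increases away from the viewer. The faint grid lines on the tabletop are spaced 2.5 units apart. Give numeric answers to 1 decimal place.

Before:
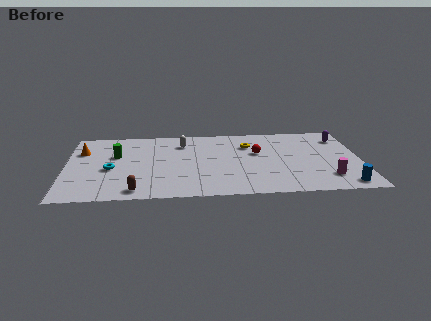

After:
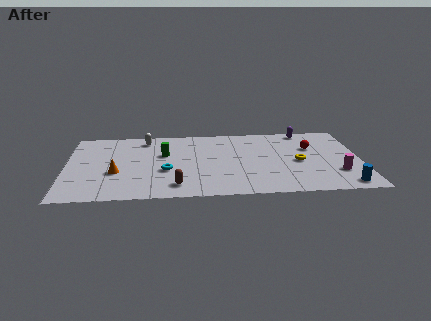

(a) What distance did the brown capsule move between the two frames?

2.4

The brown capsule moved from about (4.1, 1.1) to (6.4, 1.6), a distance of √(2.3² + 0.5²) ≈ 2.4.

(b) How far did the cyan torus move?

3.2

The cyan torus was near (2.6, 4.0) before and (5.8, 3.6) after, so it travelled √(3.2² + 0.4²) ≈ 3.2 units.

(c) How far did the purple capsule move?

2.4

The purple capsule was near (16.2, 7.3) before and (14.1, 8.4) after, so it travelled √(2.1² + 1.1²) ≈ 2.4 units.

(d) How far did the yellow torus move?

3.8

From (10.7, 6.7) to (13.6, 4.3), the yellow torus covered √(2.9² + 2.4²) ≈ 3.8 units.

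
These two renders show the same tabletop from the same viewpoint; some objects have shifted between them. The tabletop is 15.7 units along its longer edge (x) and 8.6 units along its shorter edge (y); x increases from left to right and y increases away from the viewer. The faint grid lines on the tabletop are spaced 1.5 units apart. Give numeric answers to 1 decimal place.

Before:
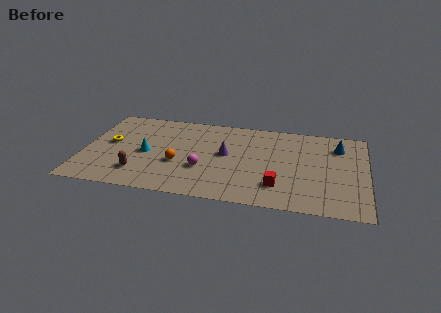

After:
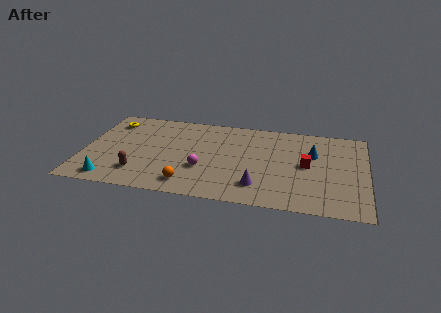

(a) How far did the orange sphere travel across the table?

2.0

From (5.3, 3.3) to (6.0, 1.4), the orange sphere covered √(0.7² + 1.9²) ≈ 2.0 units.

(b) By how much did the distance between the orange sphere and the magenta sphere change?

+0.3

They were about 1.4 units apart before and 1.7 after — 0.3 units further apart.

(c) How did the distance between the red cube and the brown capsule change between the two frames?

+1.8

Before: roughly 7.7 units apart; after: 9.5. That's 1.8 units further apart.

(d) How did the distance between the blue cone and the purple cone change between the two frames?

-1.8

The distance was about 6.5 in the first image and 4.7 in the second, so they moved 1.8 units closer together.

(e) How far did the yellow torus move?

2.2

The yellow torus was near (1.4, 4.7) before and (1.3, 6.9) after, so it travelled √(0.1² + 2.2²) ≈ 2.2 units.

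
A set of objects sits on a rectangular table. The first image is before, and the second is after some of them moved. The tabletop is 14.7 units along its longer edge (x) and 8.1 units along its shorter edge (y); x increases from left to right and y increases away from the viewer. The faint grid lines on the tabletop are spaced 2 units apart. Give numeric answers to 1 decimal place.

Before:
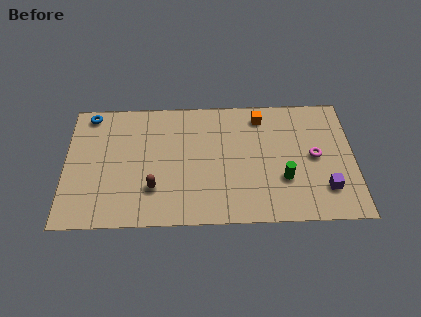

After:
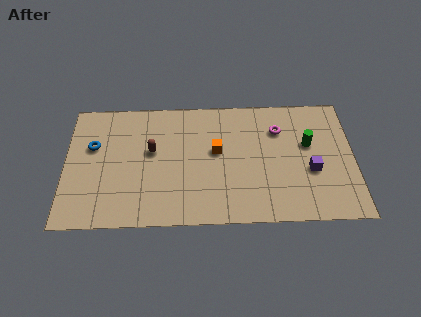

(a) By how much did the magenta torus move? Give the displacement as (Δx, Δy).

(-1.8, 1.8)

The magenta torus started near (12.7, 4.1) and ended near (10.9, 5.9).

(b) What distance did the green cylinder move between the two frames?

2.6

The green cylinder was near (11.1, 2.7) before and (12.4, 4.9) after, so it travelled √(1.3² + 2.2²) ≈ 2.6 units.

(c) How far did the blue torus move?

2.1

The blue torus moved from about (1.2, 7.2) to (1.4, 5.1), a distance of √(0.2² + 2.1²) ≈ 2.1.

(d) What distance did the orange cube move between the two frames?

3.2

The orange cube was near (10.0, 6.8) before and (7.7, 4.6) after, so it travelled √(2.3² + 2.2²) ≈ 3.2 units.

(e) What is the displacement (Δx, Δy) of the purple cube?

(-0.7, 1.2)

The purple cube was at about (13.2, 2.0) and moved to about (12.5, 3.2).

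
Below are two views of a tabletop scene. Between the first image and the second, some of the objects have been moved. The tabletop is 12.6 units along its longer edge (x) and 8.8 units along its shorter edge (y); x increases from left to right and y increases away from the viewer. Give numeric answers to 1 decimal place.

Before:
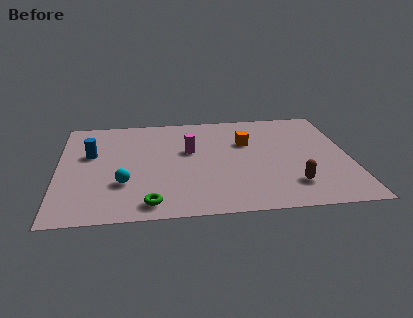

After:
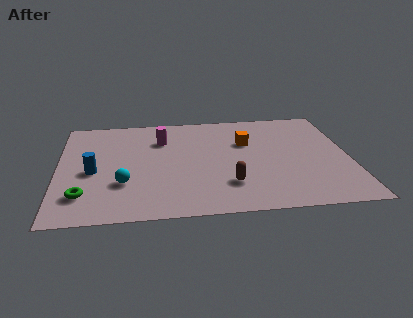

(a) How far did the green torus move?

2.9

From (3.9, 1.1) to (1.1, 2.0), the green torus covered √(2.8² + 0.9²) ≈ 2.9 units.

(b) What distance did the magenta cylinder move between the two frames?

1.6

The magenta cylinder moved from about (5.7, 5.3) to (4.5, 6.4), a distance of √(1.2² + 1.1²) ≈ 1.6.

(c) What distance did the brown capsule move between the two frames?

2.7

The brown capsule moved from about (10.0, 2.0) to (7.3, 2.3), a distance of √(2.7² + 0.3²) ≈ 2.7.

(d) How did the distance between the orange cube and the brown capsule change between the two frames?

-0.6

Before: roughly 4.2 units apart; after: 3.6. That's 0.6 units closer together.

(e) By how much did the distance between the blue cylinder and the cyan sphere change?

-1.3

They were about 3.0 units apart before and 1.7 after — 1.3 units closer together.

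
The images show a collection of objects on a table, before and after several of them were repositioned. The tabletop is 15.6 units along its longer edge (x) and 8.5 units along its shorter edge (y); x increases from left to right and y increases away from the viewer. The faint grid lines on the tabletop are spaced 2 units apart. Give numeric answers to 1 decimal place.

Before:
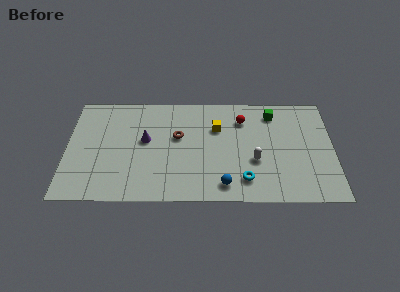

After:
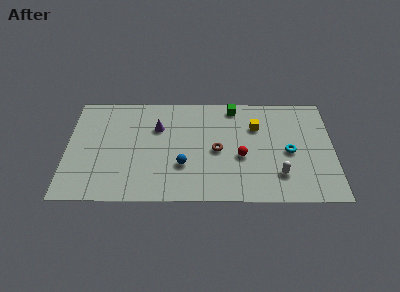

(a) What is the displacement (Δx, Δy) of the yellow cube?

(2.3, 0.1)

The yellow cube was at about (8.8, 5.8) and moved to about (11.1, 5.9).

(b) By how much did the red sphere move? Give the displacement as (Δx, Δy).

(-0.1, -3.0)

The red sphere started near (10.3, 6.5) and ended near (10.2, 3.5).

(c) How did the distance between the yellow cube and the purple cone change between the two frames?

+1.5

The distance was about 4.3 in the first image and 5.8 in the second, so they moved 1.5 units further apart.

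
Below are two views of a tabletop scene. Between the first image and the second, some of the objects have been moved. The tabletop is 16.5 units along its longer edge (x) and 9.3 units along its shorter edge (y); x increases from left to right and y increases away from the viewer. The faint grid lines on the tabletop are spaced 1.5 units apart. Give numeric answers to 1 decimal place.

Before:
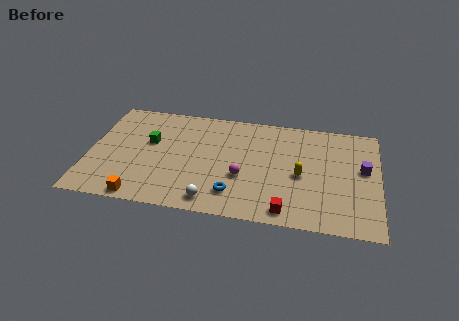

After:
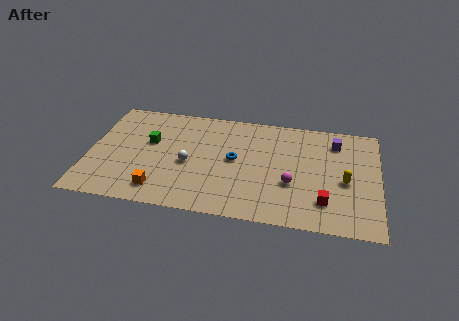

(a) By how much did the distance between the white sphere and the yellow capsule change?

+3.2

Before: roughly 5.7 units apart; after: 8.9. That's 3.2 units further apart.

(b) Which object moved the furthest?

the white sphere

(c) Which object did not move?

the green cube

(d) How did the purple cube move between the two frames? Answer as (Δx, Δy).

(-1.6, 2.1)

The purple cube was at about (15.6, 5.3) and moved to about (14.0, 7.4).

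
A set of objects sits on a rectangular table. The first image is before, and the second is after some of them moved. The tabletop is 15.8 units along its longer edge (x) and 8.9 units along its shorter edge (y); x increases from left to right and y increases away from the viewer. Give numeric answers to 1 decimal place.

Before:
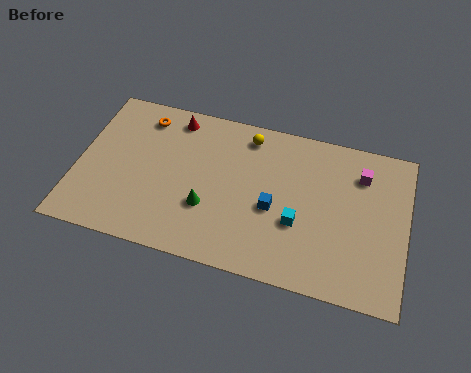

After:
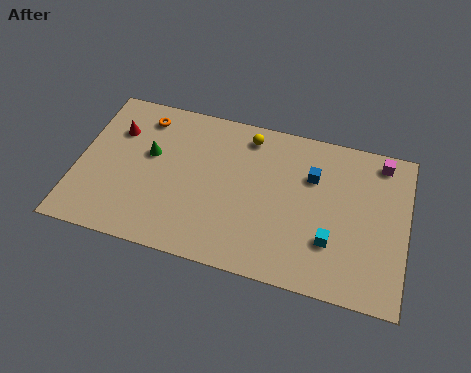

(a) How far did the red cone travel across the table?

3.0

The red cone was near (4.4, 7.7) before and (1.7, 6.3) after, so it travelled √(2.7² + 1.4²) ≈ 3.0 units.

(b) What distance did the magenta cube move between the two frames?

1.3

From (13.5, 6.8) to (14.4, 7.8), the magenta cube covered √(0.9² + 1.0²) ≈ 1.3 units.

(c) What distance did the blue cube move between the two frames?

2.9

The blue cube was near (9.5, 3.8) before and (11.2, 6.1) after, so it travelled √(1.7² + 2.3²) ≈ 2.9 units.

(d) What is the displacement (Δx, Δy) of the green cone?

(-3.0, 2.3)

From the two frames, the green cone sits at roughly (6.4, 3.0) before and (3.4, 5.3) after.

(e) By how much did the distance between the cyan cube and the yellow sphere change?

+1.4

The distance was about 5.1 in the first image and 6.5 in the second, so they moved 1.4 units further apart.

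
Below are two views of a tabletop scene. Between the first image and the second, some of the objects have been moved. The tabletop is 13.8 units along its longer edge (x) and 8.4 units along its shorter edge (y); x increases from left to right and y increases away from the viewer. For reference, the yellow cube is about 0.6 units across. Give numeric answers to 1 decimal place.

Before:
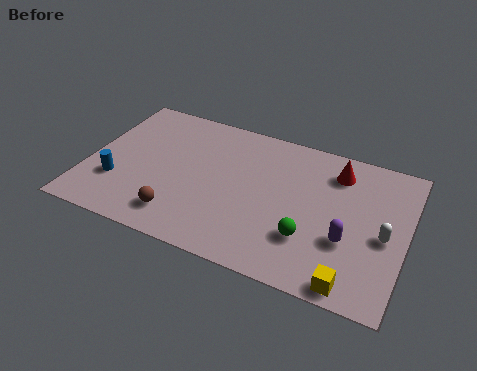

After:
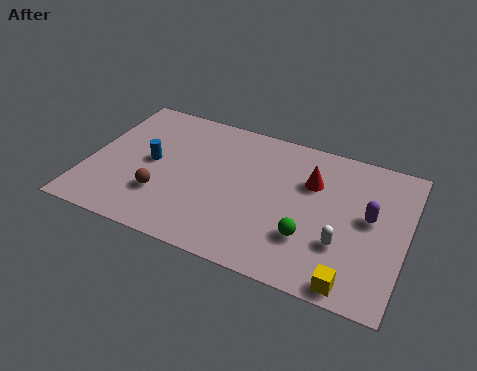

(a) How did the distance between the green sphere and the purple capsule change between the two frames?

+1.5

The distance was about 1.7 in the first image and 3.2 in the second, so they moved 1.5 units further apart.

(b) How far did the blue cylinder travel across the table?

2.1

The blue cylinder was near (1.4, 2.6) before and (2.7, 4.3) after, so it travelled √(1.3² + 1.7²) ≈ 2.1 units.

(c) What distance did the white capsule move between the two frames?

2.0

From (12.9, 3.8) to (11.2, 2.7), the white capsule covered √(1.7² + 1.1²) ≈ 2.0 units.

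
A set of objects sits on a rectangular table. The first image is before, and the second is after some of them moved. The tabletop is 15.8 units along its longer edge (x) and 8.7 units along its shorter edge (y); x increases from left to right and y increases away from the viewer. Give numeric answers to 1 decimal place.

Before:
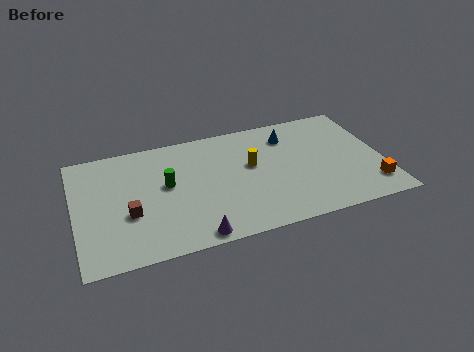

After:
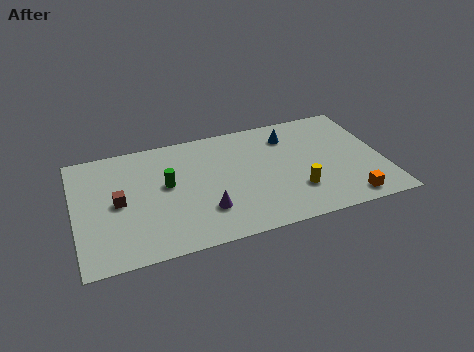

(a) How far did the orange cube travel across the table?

1.5

From (15.0, 1.8) to (13.7, 1.1), the orange cube covered √(1.3² + 0.7²) ≈ 1.5 units.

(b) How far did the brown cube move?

1.1

From (2.7, 3.3) to (2.2, 4.3), the brown cube covered √(0.5² + 1.0²) ≈ 1.1 units.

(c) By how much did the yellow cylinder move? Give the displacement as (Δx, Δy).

(2.1, -2.6)

The yellow cylinder started near (9.1, 5.1) and ended near (11.2, 2.5).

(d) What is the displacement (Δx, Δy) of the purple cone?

(0.7, 1.6)

From the two frames, the purple cone sits at roughly (5.8, 0.8) before and (6.5, 2.4) after.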